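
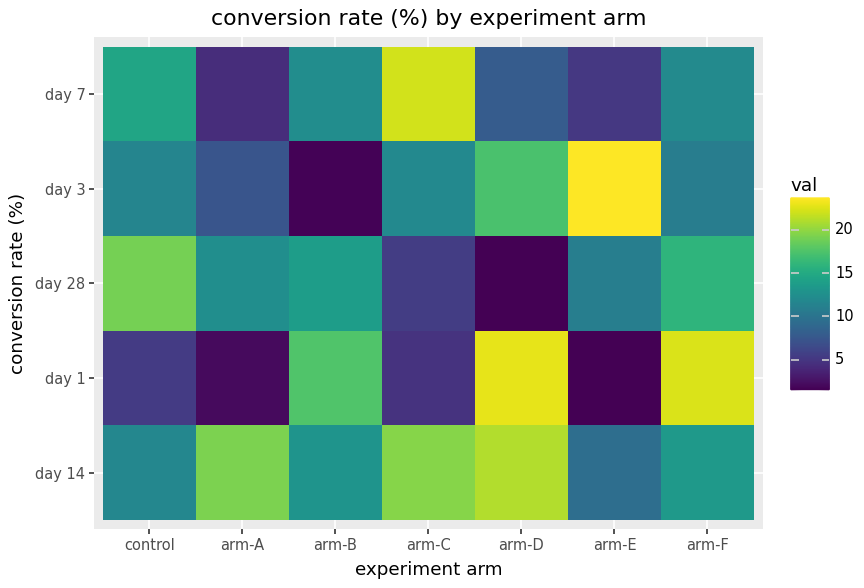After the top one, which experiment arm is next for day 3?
arm-D

Top 3 for day 3: arm-E ≈ 24, arm-D ≈ 18, arm-C ≈ 12.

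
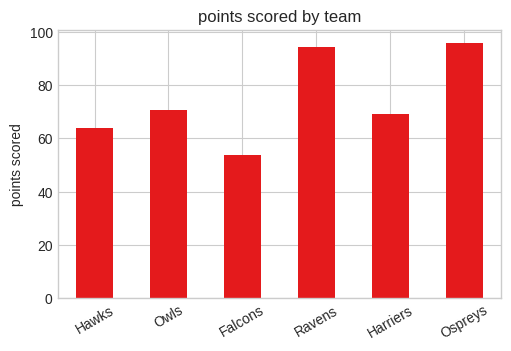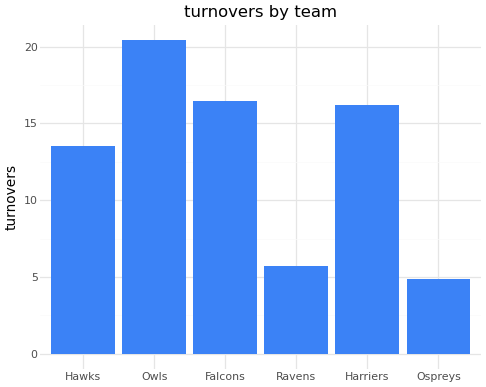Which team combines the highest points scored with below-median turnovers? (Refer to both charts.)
Ospreys

Chart 2 median turnovers ≈ 14; below-median teams: Hawks, Ravens, Ospreys. Among those, Ospreys has the highest points scored (≈ 100).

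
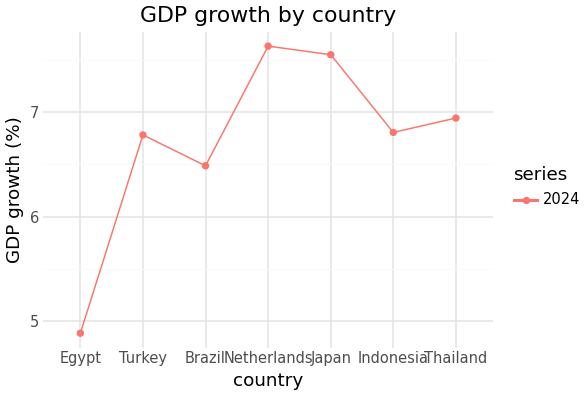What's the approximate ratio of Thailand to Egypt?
≈ 1.4×

Thailand ≈ 7.0, Egypt ≈ 5.0; 7.0/5.0 ≈ 1.4.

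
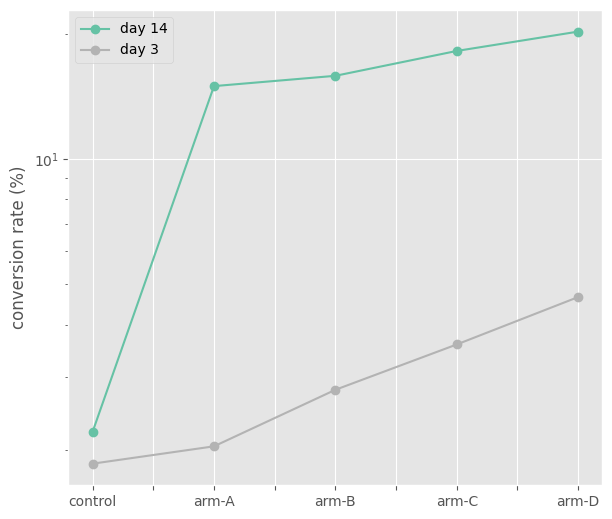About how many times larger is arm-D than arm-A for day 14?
≈ 1.43×

arm-D ≈ 20, arm-A ≈ 14; 20/14 ≈ 1.43.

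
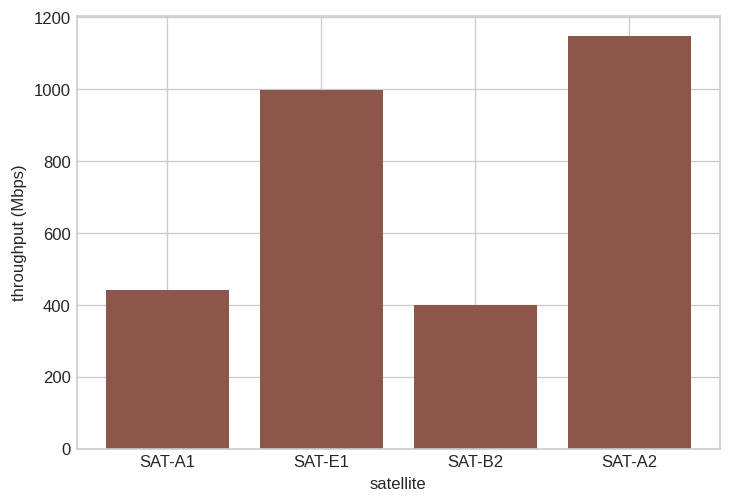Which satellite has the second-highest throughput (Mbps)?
Top 3: SAT-A2 ≈ 1100, SAT-E1 ≈ 1000, SAT-A1 ≈ 400.

SAT-E1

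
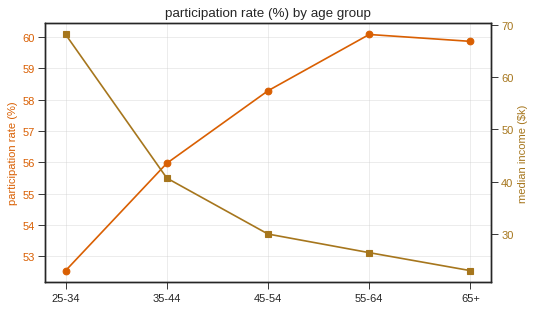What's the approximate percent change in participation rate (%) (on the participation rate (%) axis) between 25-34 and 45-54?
25-34 ≈ 53, 45-54 ≈ 58; (58 − 53) / 53 ≈ +9.4%.

≈ +9.4%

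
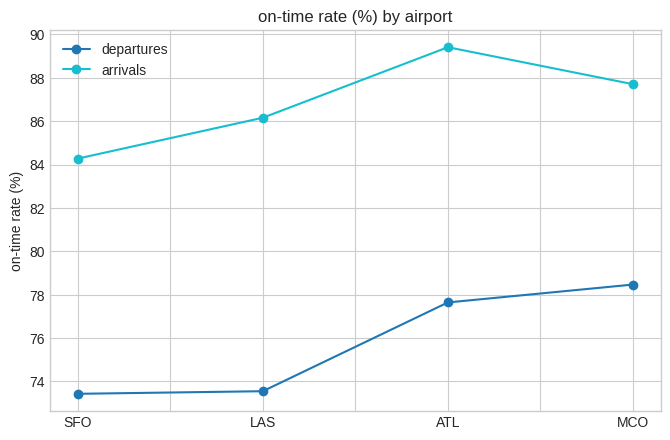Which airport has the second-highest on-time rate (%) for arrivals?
Top 3 for arrivals: ATL ≈ 90, MCO ≈ 88, LAS ≈ 86.

MCO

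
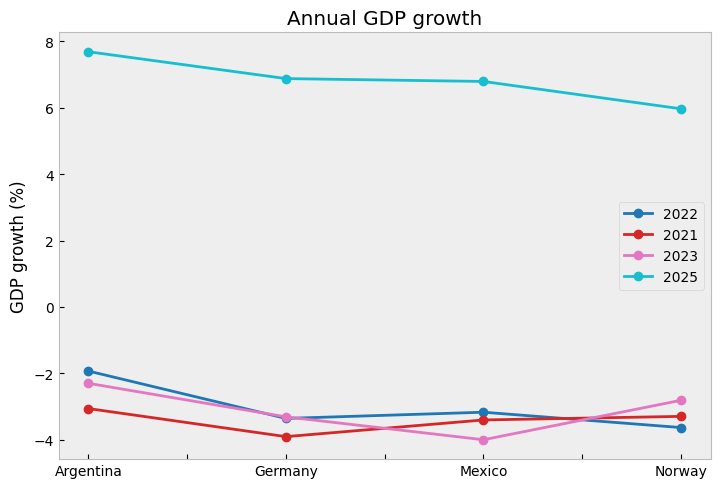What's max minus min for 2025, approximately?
≈ 2

Max Argentina ≈ 8, min Norway ≈ 6; range ≈ 2.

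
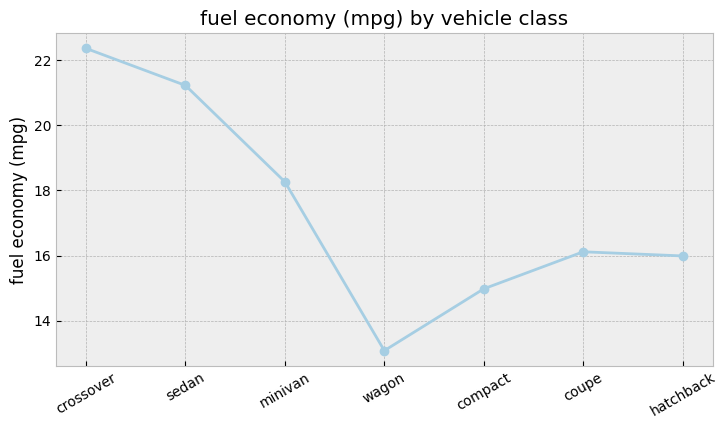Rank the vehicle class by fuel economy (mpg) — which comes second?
sedan

Top 3: crossover ≈ 22, sedan ≈ 21, minivan ≈ 18.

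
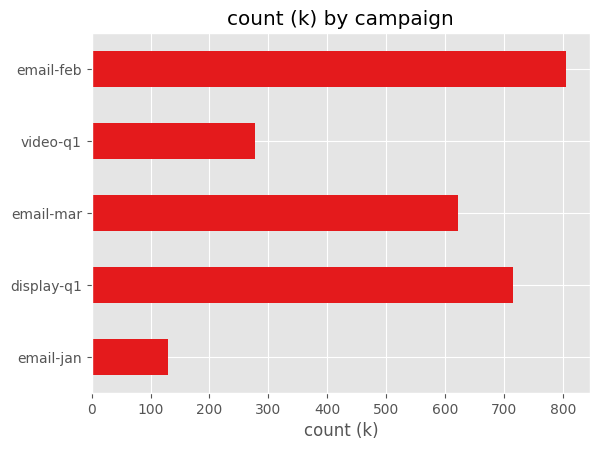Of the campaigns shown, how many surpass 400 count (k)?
Above 400: display-q1, email-mar, email-feb.

3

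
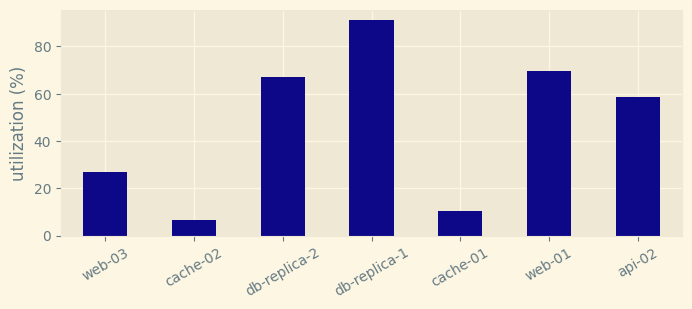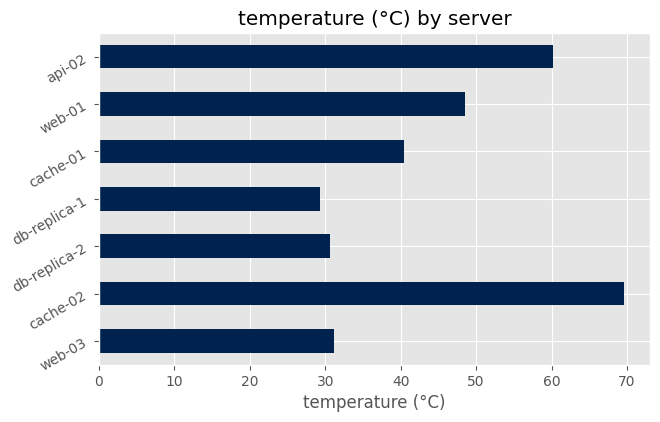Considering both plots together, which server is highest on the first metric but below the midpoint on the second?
db-replica-1

Chart 2 median temperature (°C) ≈ 40; below-median servers: web-03, db-replica-2, db-replica-1. Among those, db-replica-1 has the highest utilization (%) (≈ 90).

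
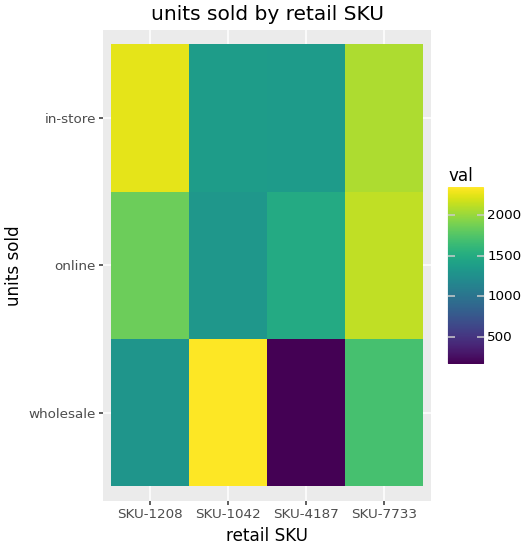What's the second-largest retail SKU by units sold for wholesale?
Top 3 for wholesale: SKU-1042 ≈ 2400, SKU-7733 ≈ 1800, SKU-1208 ≈ 1400.

SKU-7733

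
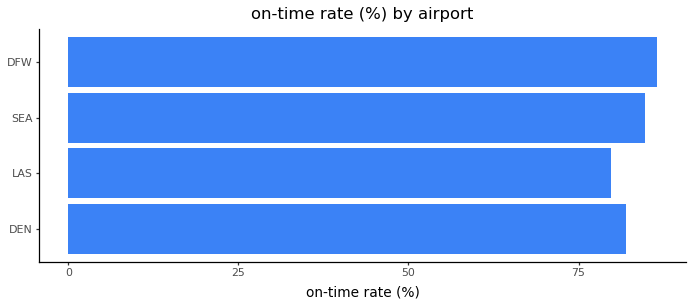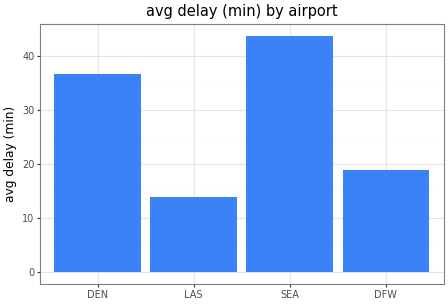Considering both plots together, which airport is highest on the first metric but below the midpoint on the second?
DFW

Chart 2 median avg delay (min) ≈ 30; below-median airports: LAS, DFW. Among those, DFW has the highest on-time rate (%) (≈ 90).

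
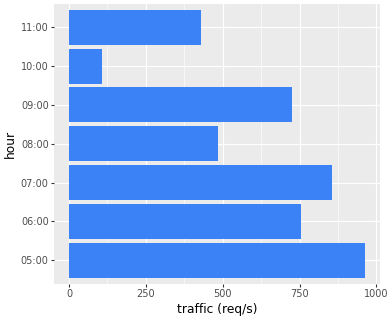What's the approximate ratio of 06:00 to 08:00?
06:00 ≈ 800, 08:00 ≈ 500; 800/500 ≈ 1.6.

≈ 1.6×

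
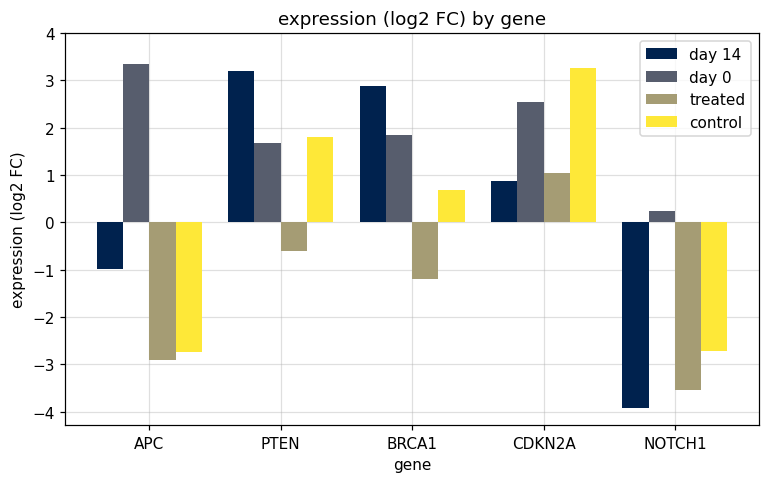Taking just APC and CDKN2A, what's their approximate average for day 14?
≈ 0

(-1 + 1) / 2 ≈ 0.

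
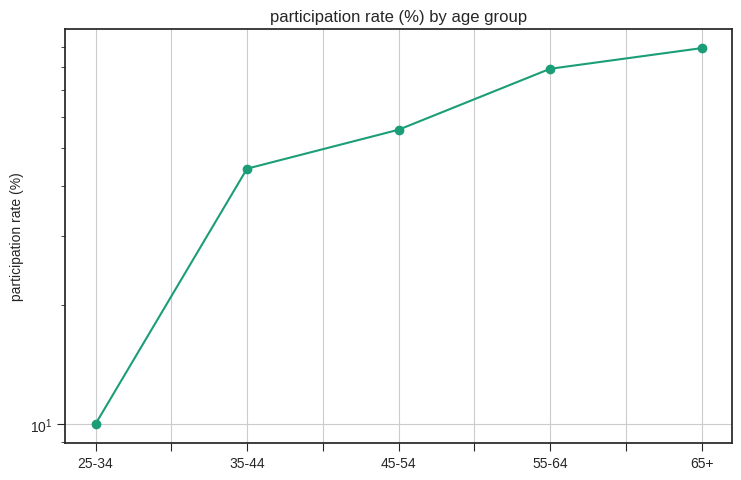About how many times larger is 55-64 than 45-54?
≈ 1.33×

55-64 ≈ 80, 45-54 ≈ 60; 80/60 ≈ 1.33.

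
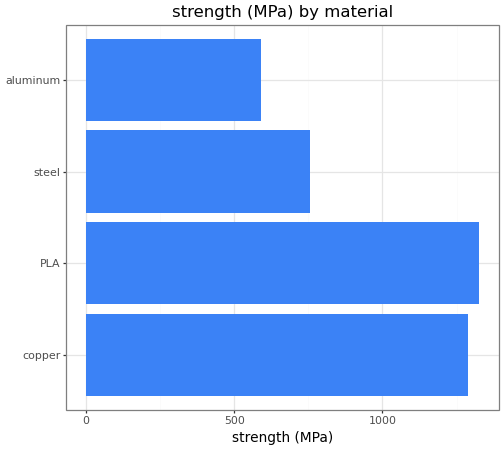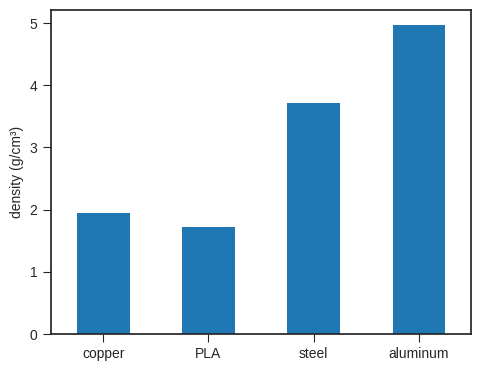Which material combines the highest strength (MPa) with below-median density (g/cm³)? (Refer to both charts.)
PLA

Chart 2 median density (g/cm³) ≈ 3; below-median materials: copper, PLA. Among those, PLA has the highest strength (MPa) (≈ 1400).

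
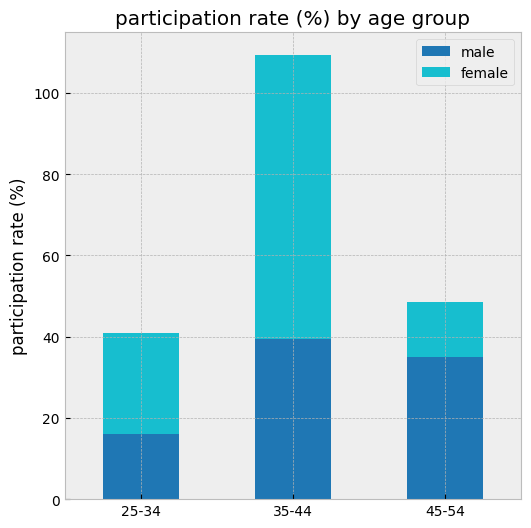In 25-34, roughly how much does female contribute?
≈ 20

female top ≈ 40, bottom ≈ 20; segment ≈ 20.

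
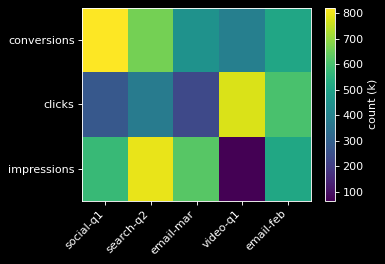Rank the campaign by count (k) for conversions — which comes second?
search-q2

Top 3 for conversions: social-q1 ≈ 800, search-q2 ≈ 700, email-feb ≈ 500.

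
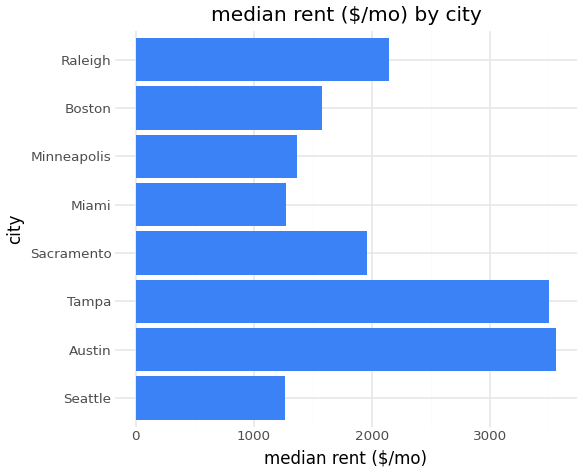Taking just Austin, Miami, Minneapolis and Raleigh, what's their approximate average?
(3500 + 1500 + 1500 + 2000) / 4 ≈ 2125.

≈ 2125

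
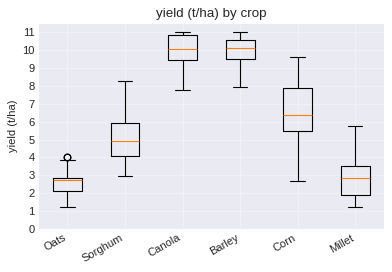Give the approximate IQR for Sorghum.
≈ 2

Q3 ≈ 6, Q1 ≈ 4; IQR ≈ 2.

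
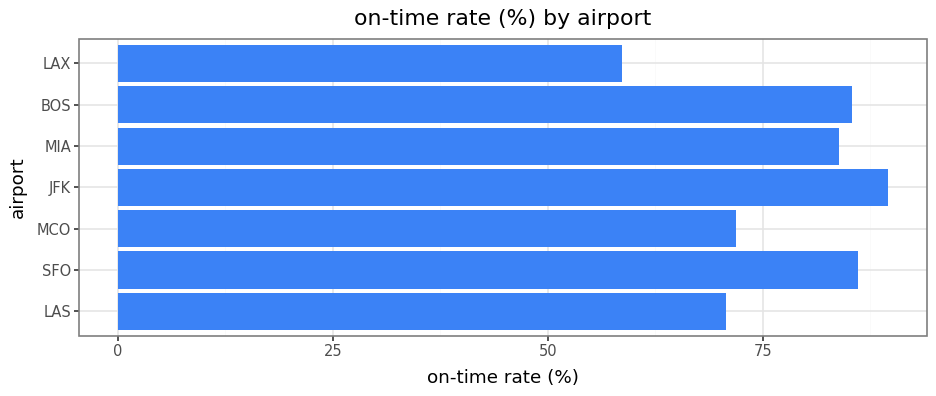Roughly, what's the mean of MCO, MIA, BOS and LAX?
(70 + 80 + 90 + 60) / 4 ≈ 75.

≈ 75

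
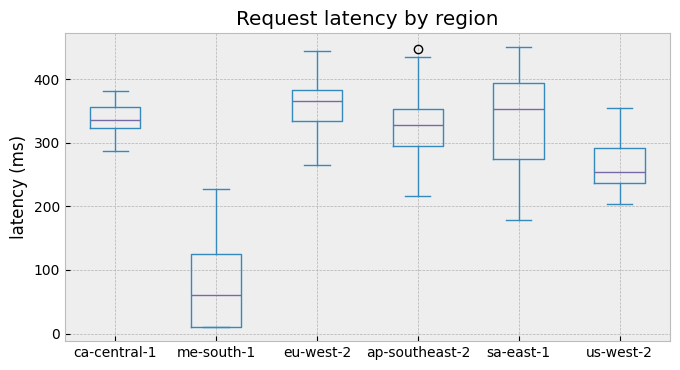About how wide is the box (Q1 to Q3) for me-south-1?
Q3 ≈ 100, Q1 ≈ 0; IQR ≈ 100.

≈ 100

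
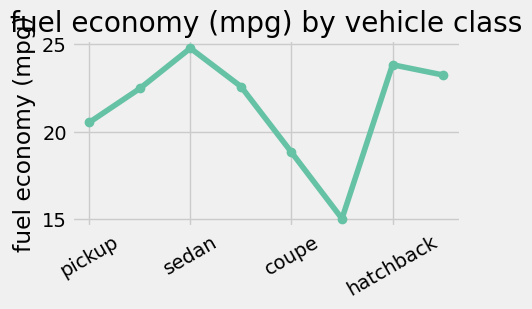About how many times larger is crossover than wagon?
crossover ≈ 23, wagon ≈ 15; 23/15 ≈ 1.53.

≈ 1.53×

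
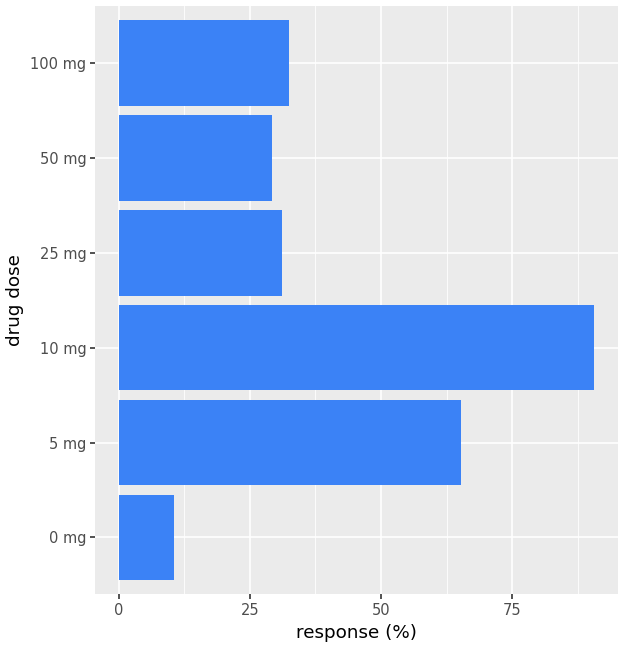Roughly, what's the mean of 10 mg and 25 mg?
≈ 60

(90 + 30) / 2 ≈ 60.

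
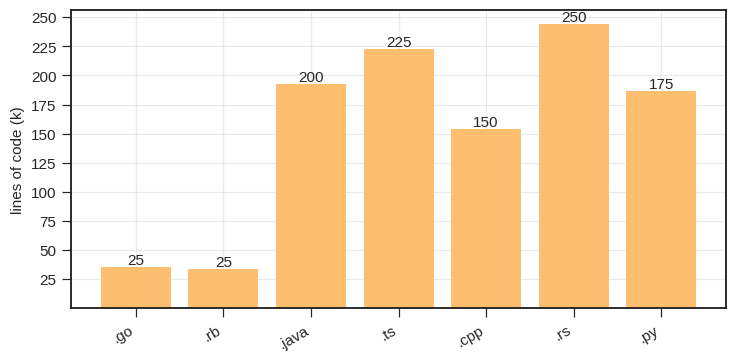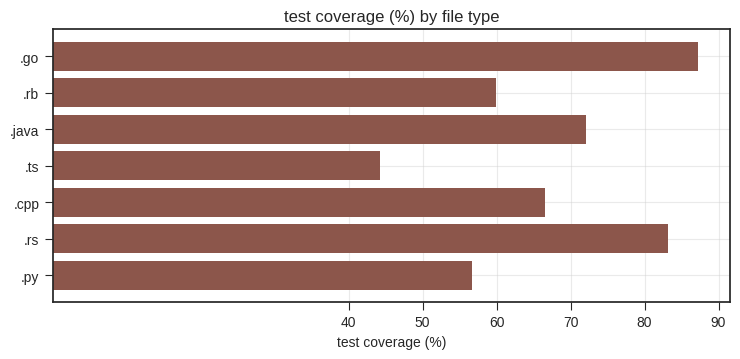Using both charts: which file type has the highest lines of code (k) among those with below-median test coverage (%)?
.ts

Chart 2 median test coverage (%) ≈ 70; below-median file types: .rb, .ts, .py. Among those, .ts has the highest lines of code (k) (≈ 225).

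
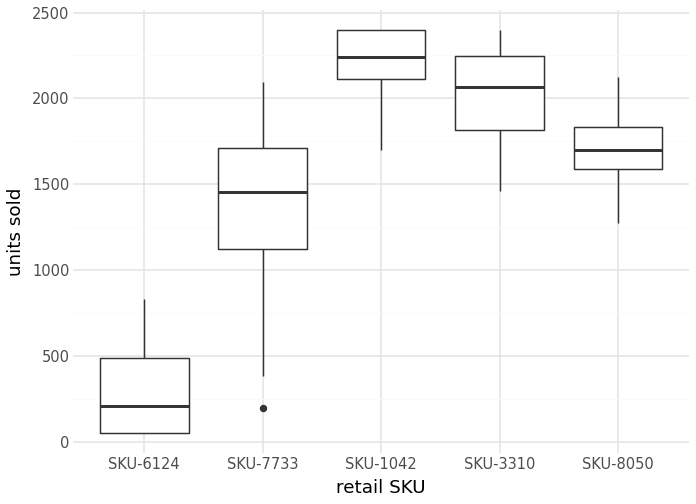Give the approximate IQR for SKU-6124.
≈ 400

Q3 ≈ 400, Q1 ≈ 0; IQR ≈ 400.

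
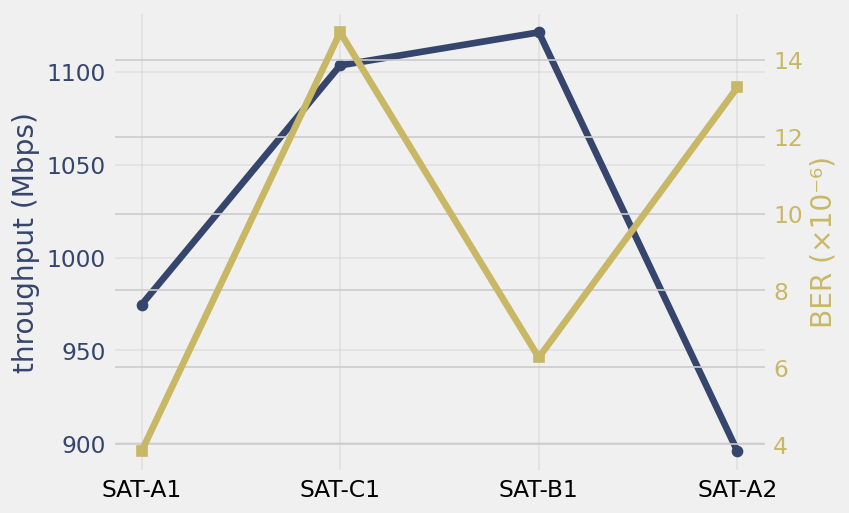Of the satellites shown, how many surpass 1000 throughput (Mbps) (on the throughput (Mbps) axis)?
2

Above 1000: SAT-C1, SAT-B1.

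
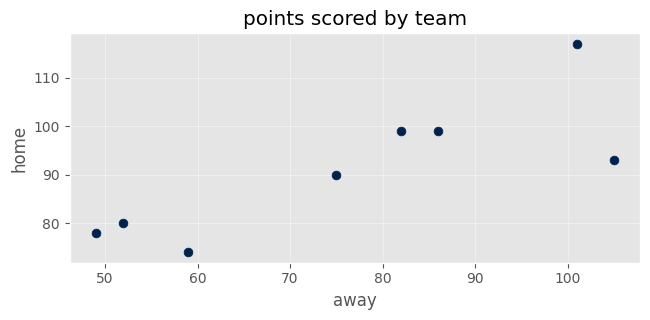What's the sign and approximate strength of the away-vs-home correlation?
positive, strong

Points are positively correlated; strong (|r| ≈ 0.8).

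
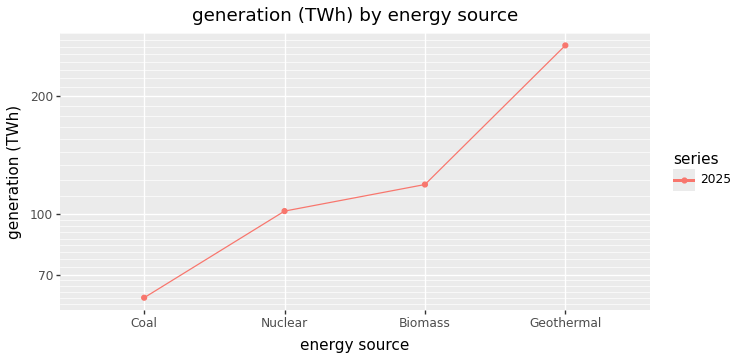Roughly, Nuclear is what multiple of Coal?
Nuclear ≈ 100, Coal ≈ 60; 100/60 ≈ 1.67.

≈ 1.67×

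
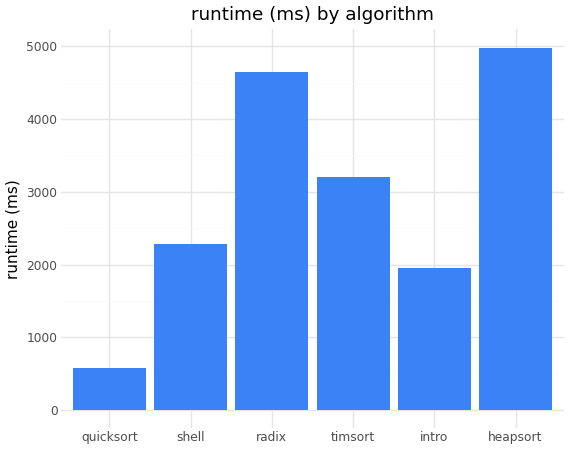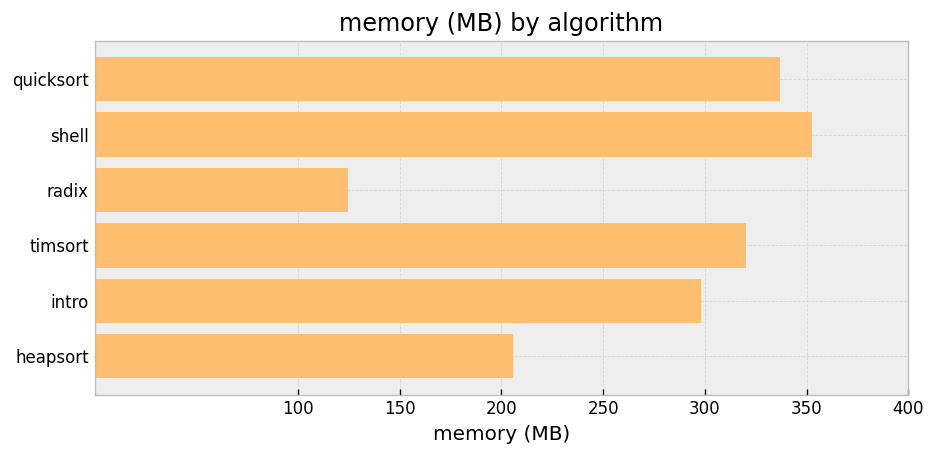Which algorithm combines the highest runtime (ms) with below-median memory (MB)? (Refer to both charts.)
heapsort

Chart 2 median memory (MB) ≈ 300; below-median algorithms: radix, intro, heapsort. Among those, heapsort has the highest runtime (ms) (≈ 5000).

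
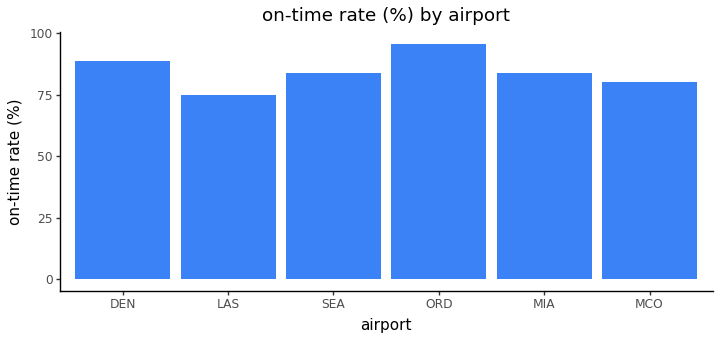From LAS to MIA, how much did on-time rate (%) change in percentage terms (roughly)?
LAS ≈ 70, MIA ≈ 80; (80 − 70) / 70 ≈ +14.3%.

≈ +14.3%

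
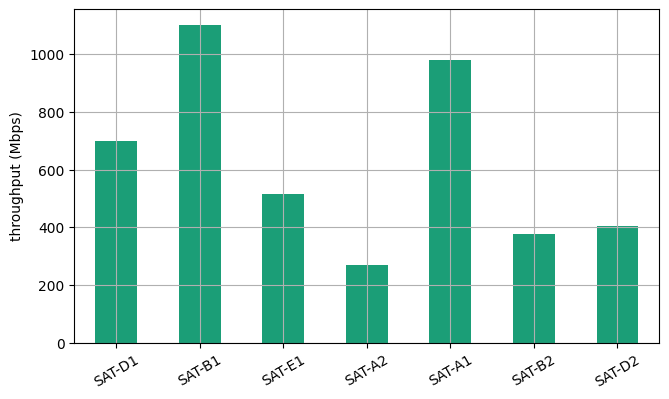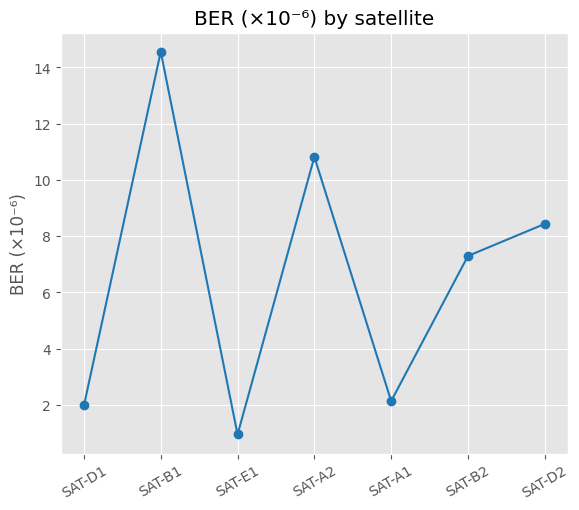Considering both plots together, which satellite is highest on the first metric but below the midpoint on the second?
SAT-A1

Chart 2 median BER (×10⁻⁶) ≈ 8; below-median satellites: SAT-D1, SAT-E1, SAT-A1. Among those, SAT-A1 has the highest throughput (Mbps) (≈ 1000).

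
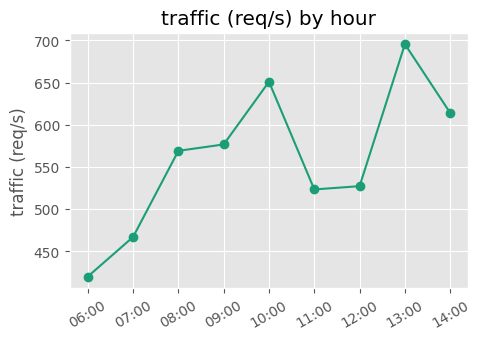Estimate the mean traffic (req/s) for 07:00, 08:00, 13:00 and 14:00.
(475 + 575 + 700 + 625) / 4 ≈ 594.

≈ 594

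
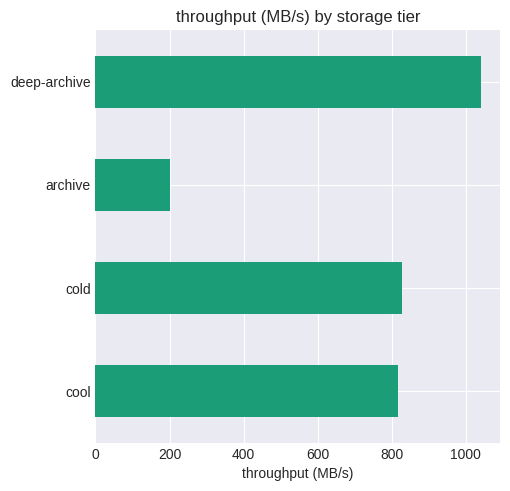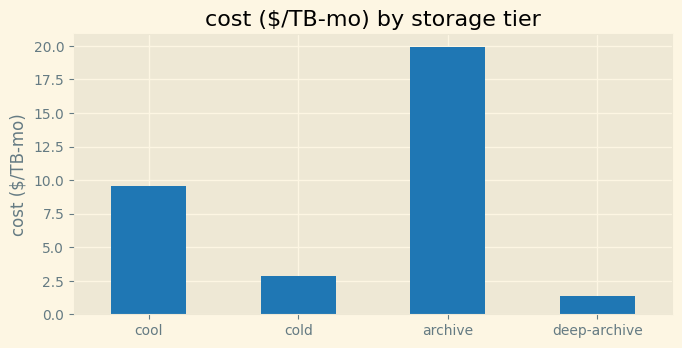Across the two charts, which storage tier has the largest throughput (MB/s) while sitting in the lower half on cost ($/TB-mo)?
Chart 2 median cost ($/TB-mo) ≈ 6; below-median storage tiers: cold, deep-archive. Among those, deep-archive has the highest throughput (MB/s) (≈ 1000).

deep-archive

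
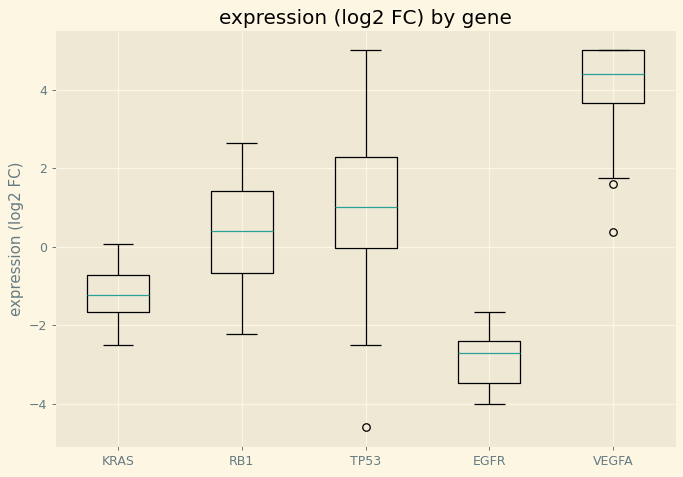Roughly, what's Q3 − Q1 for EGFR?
Q3 ≈ -2, Q1 ≈ -3; IQR ≈ 1.

≈ 1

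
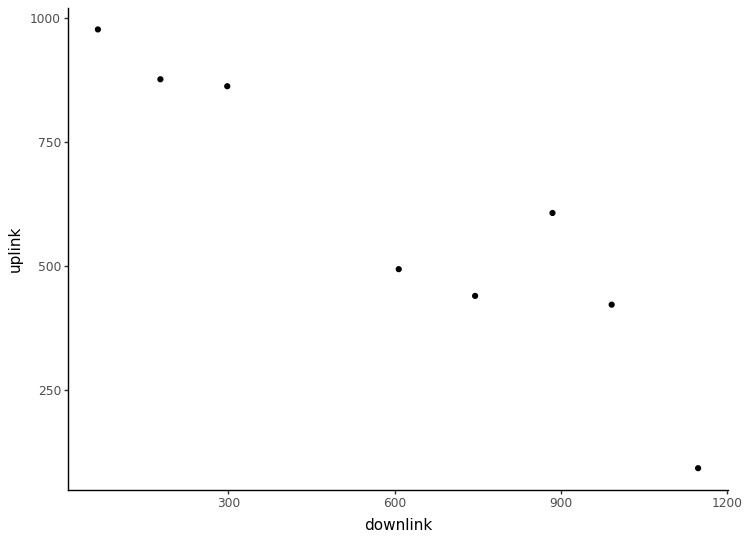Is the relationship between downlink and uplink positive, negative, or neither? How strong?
negative, strong

Points are negatively correlated; strong (|r| ≈ 0.9).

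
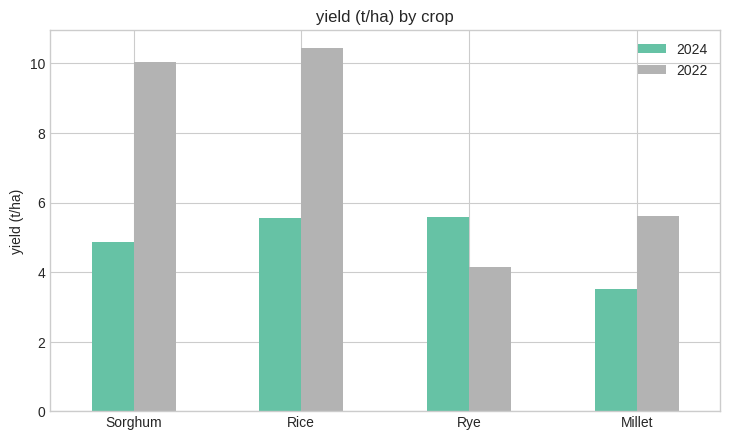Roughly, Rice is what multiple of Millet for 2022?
Rice ≈ 10, Millet ≈ 6; 10/6 ≈ 1.67.

≈ 1.67×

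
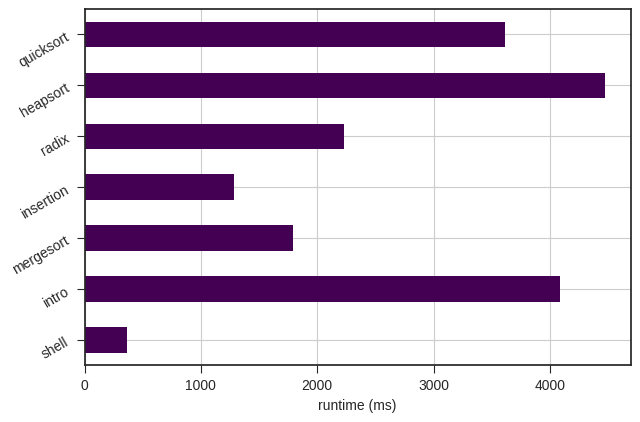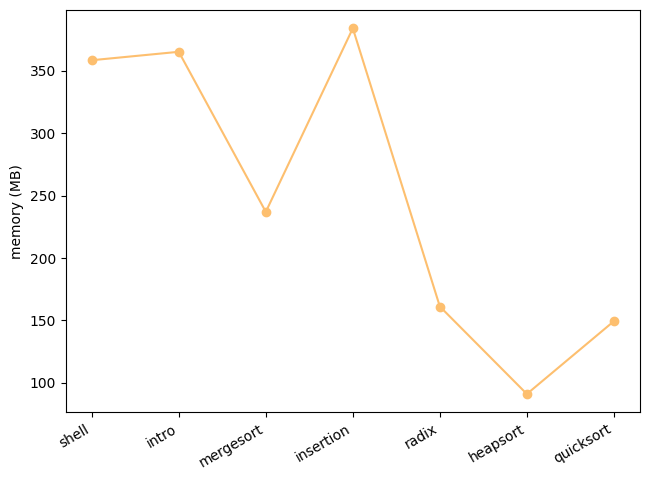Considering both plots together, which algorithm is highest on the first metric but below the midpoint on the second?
Chart 2 median memory (MB) ≈ 250; below-median algorithms: radix, heapsort, quicksort. Among those, heapsort has the highest runtime (ms) (≈ 4500).

heapsort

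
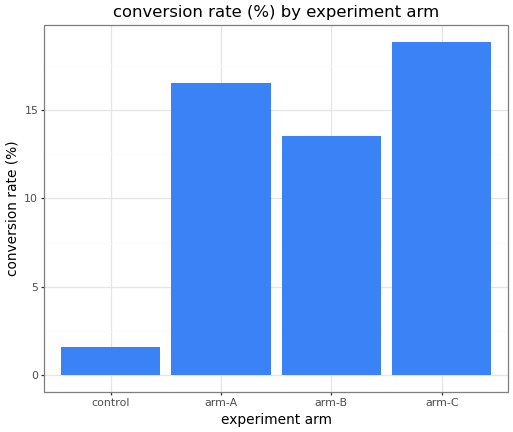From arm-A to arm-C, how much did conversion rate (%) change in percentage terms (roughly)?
arm-A ≈ 16, arm-C ≈ 18; (18 − 16) / 16 ≈ +12.5%.

≈ +12.5%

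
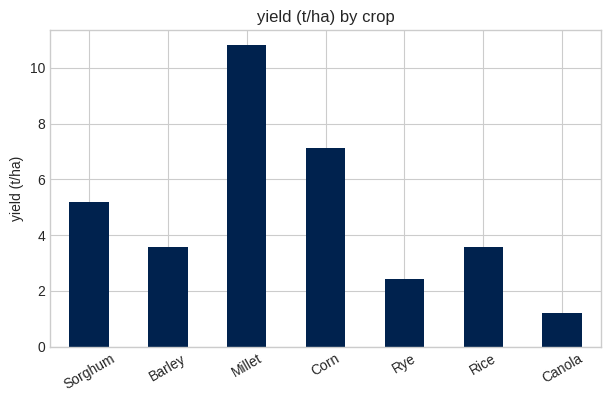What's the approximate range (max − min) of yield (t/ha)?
≈ 10

Max Millet ≈ 11, min Canola ≈ 1; range ≈ 10.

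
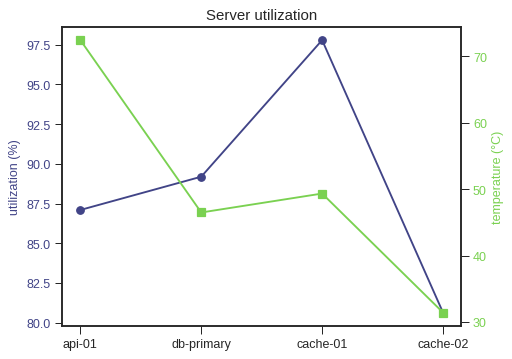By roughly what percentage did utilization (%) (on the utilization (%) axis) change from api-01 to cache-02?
≈ -9.1%

api-01 ≈ 88, cache-02 ≈ 80; (80 − 88) / 88 ≈ -9.1%.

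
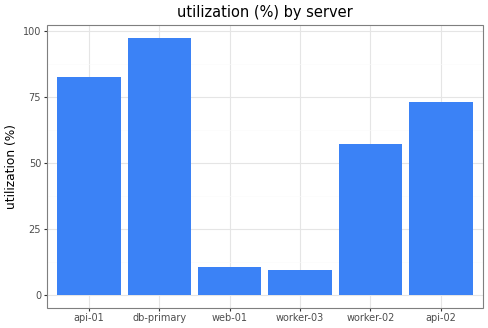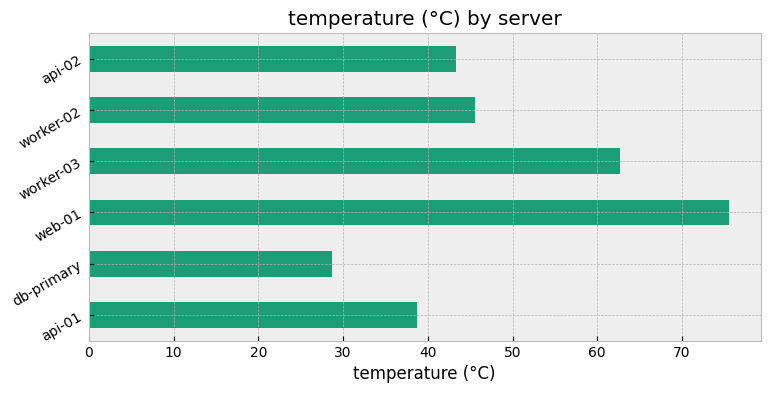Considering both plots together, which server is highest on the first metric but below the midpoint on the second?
Chart 2 median temperature (°C) ≈ 40; below-median servers: api-01, db-primary, api-02. Among those, db-primary has the highest utilization (%) (≈ 100).

db-primary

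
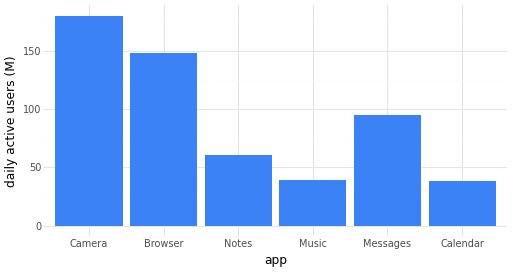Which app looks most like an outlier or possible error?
Camera

Camera ≈ 180; the rest sit between ≈ 40 and ≈ 140.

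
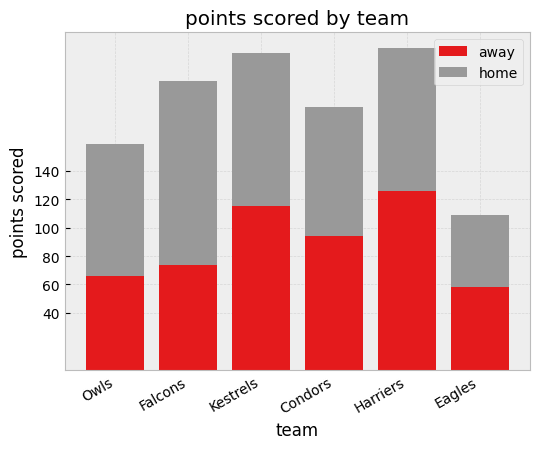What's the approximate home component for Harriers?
≈ 100

home top ≈ 220, bottom ≈ 120; segment ≈ 100.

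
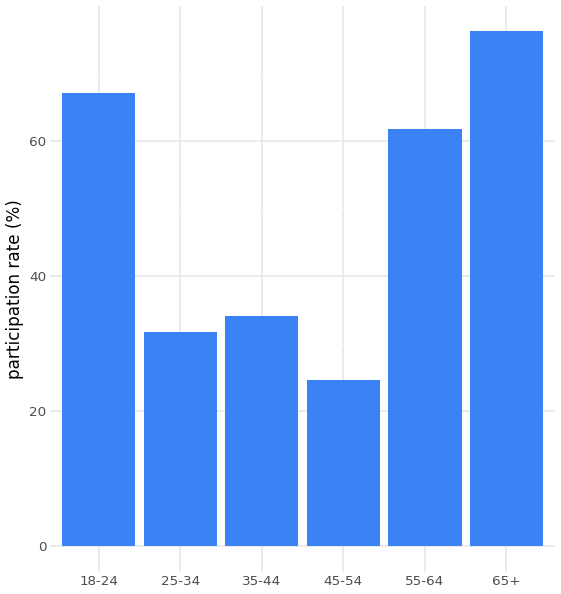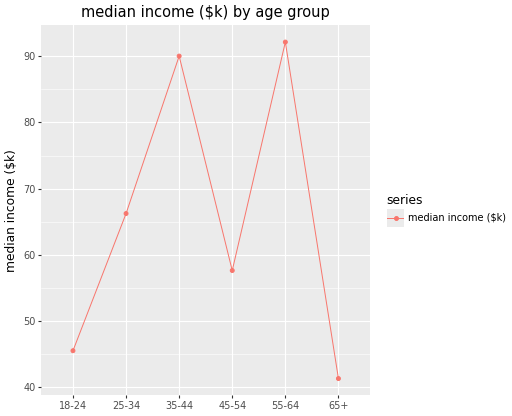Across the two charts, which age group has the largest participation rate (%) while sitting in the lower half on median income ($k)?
65+

Chart 2 median median income ($k) ≈ 60; below-median age groups: 18-24, 45-54, 65+. Among those, 65+ has the highest participation rate (%) (≈ 80).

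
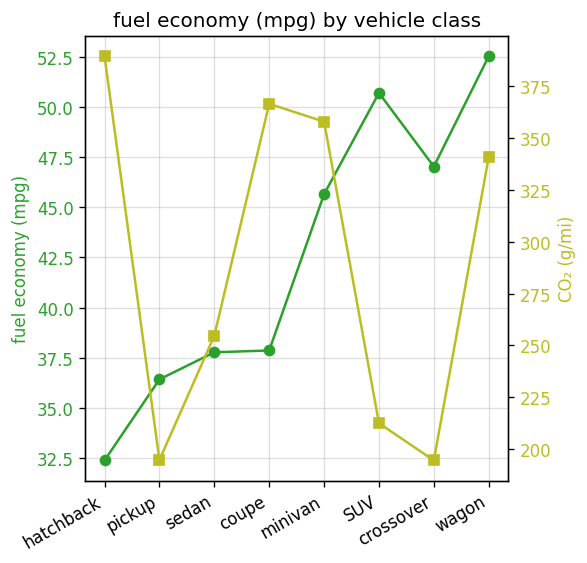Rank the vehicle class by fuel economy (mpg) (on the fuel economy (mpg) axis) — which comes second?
SUV

Top 3 (on the fuel economy (mpg) axis): wagon ≈ 52, SUV ≈ 50, crossover ≈ 48.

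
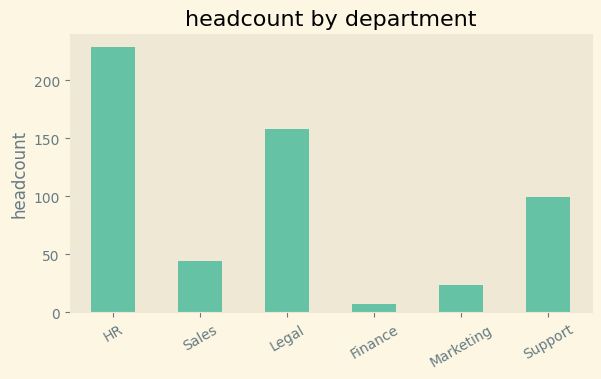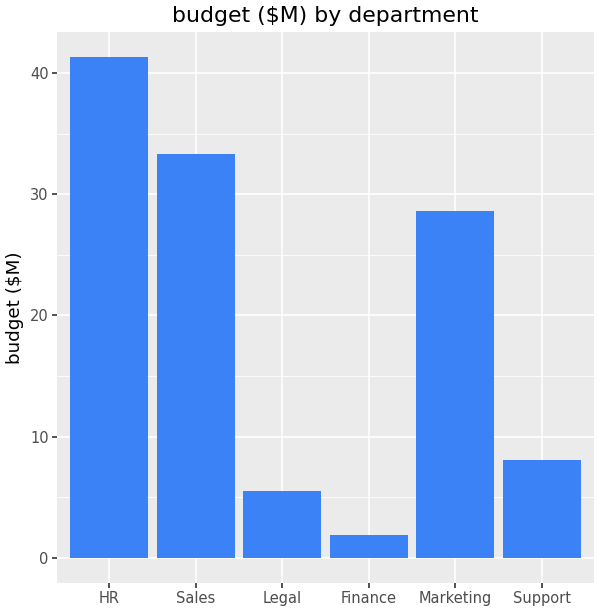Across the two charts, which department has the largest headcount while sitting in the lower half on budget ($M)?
Chart 2 median budget ($M) ≈ 20; below-median departments: Legal, Finance, Support. Among those, Legal has the highest headcount (≈ 150).

Legal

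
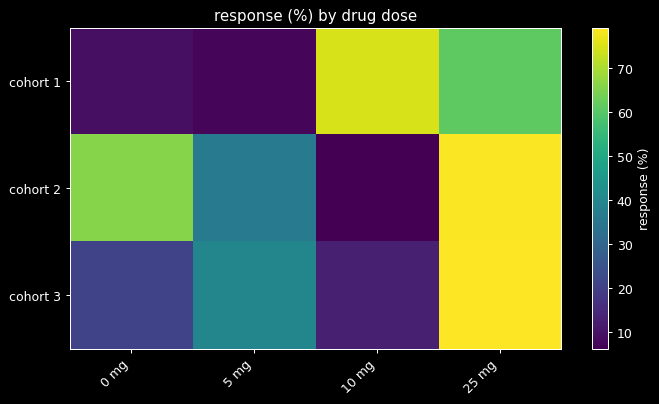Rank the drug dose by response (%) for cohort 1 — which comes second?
25 mg

Top 3 for cohort 1: 10 mg ≈ 70, 25 mg ≈ 60, 0 mg ≈ 10.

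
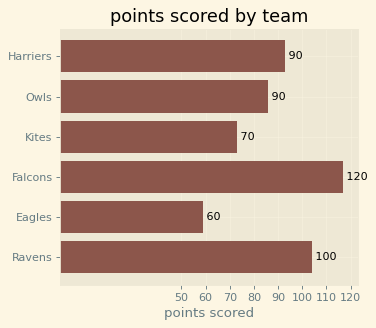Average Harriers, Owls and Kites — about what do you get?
(90 + 90 + 70) / 3 ≈ 83.

≈ 83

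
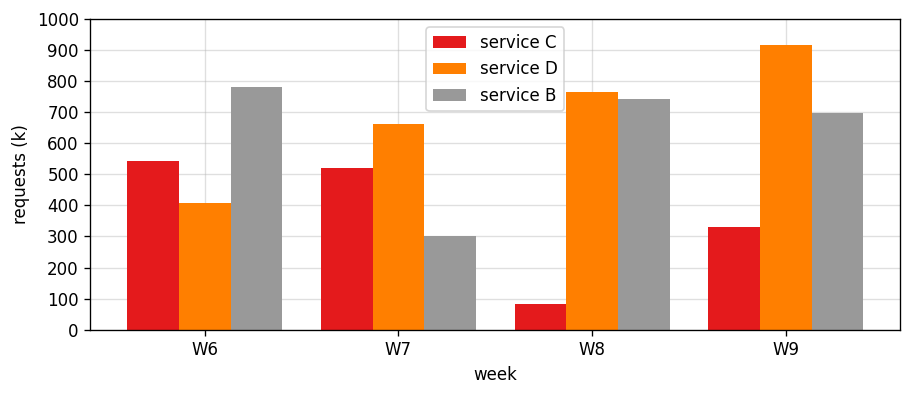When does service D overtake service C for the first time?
W7

W6: service D ≈ 400 vs service C ≈ 500 (not yet); W7: service D ≈ 700 vs service C ≈ 500 (first crossover).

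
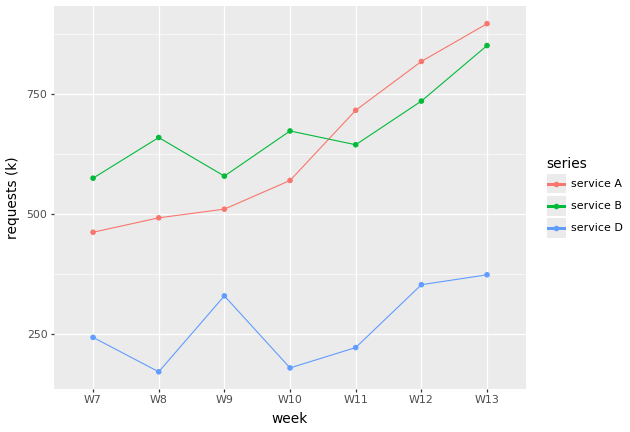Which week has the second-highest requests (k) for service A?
Top 3 for service A: W13 ≈ 900, W12 ≈ 800, W11 ≈ 700.

W12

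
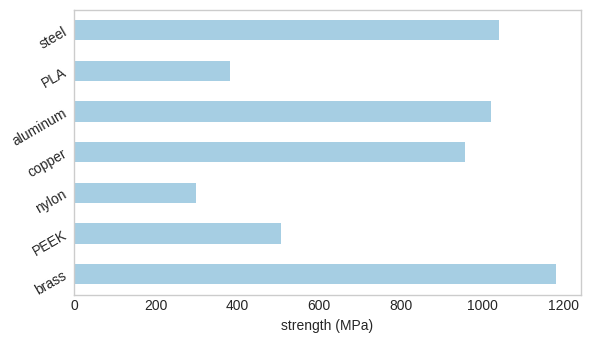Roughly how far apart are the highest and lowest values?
≈ 900

Max brass ≈ 1200, min nylon ≈ 300; range ≈ 900.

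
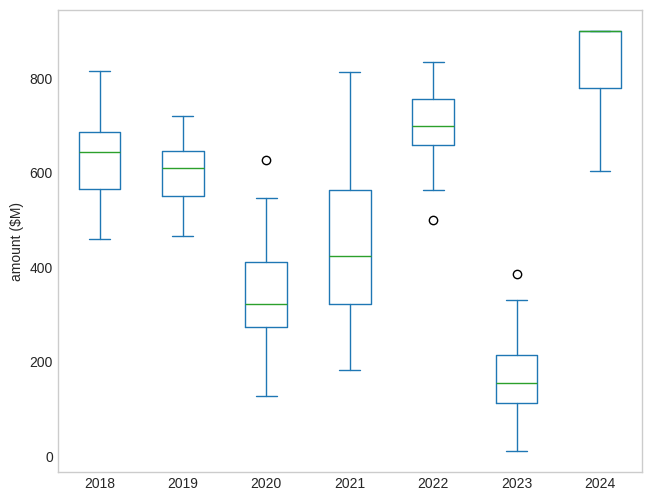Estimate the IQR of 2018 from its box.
Q3 ≈ 700, Q1 ≈ 600; IQR ≈ 100.

≈ 100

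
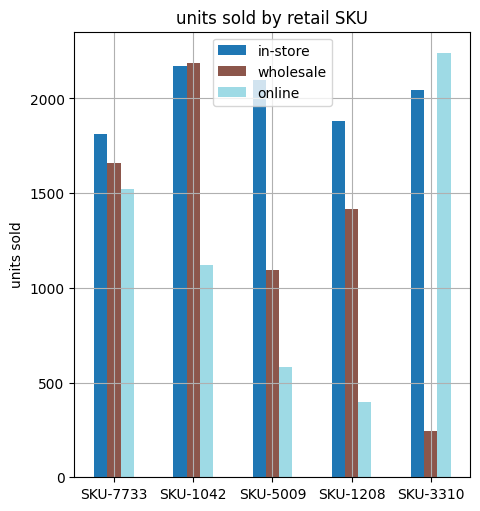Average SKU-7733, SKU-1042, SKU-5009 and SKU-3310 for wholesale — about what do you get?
≈ 1250

(1600 + 2200 + 1000 + 200) / 4 ≈ 1250.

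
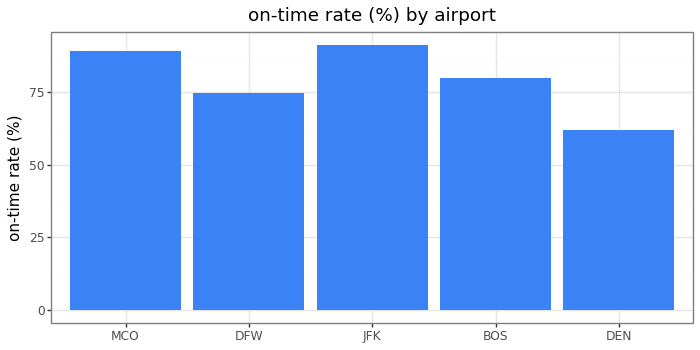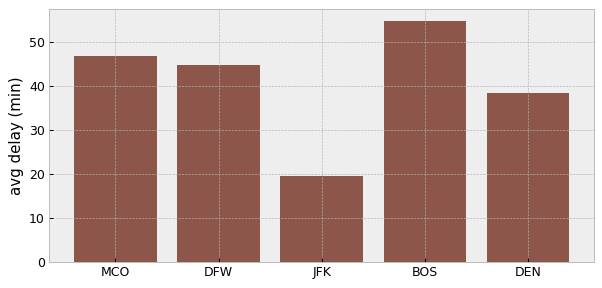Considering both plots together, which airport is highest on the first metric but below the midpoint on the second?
JFK

Chart 2 median avg delay (min) ≈ 40; below-median airports: JFK, DEN. Among those, JFK has the highest on-time rate (%) (≈ 90).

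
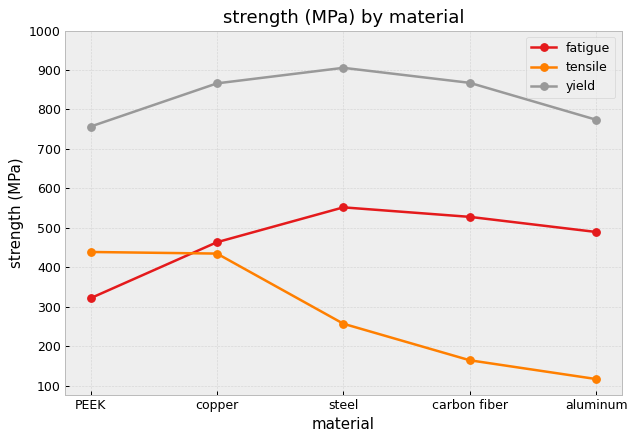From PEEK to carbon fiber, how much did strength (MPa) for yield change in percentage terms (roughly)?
≈ +12.5%

PEEK ≈ 800, carbon fiber ≈ 900; (900 − 800) / 800 ≈ +12.5%.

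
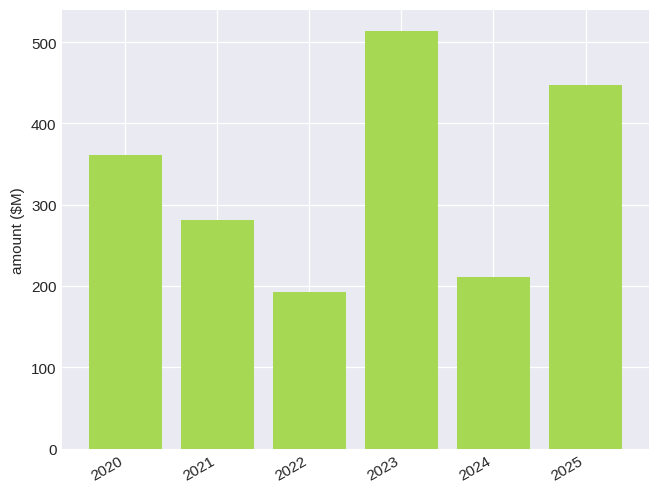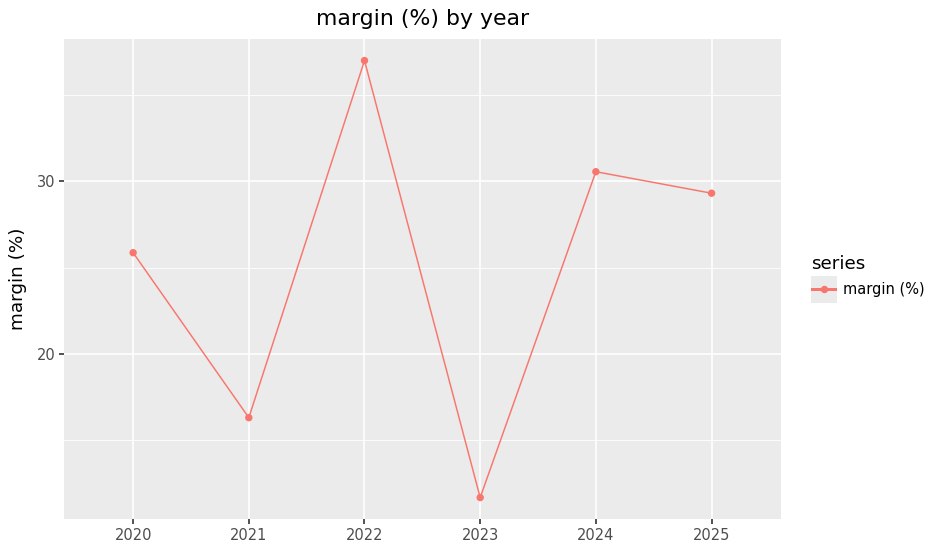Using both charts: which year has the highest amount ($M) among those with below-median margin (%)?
Chart 2 median margin (%) ≈ 30; below-median years: 2020, 2021, 2023. Among those, 2023 has the highest amount ($M) (≈ 500).

2023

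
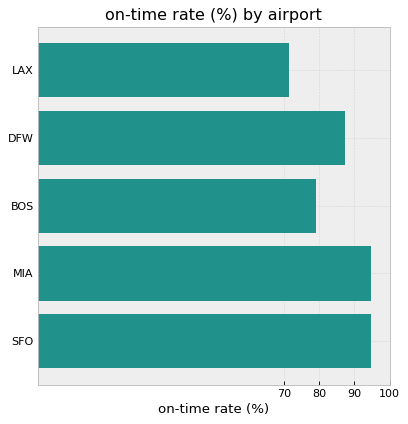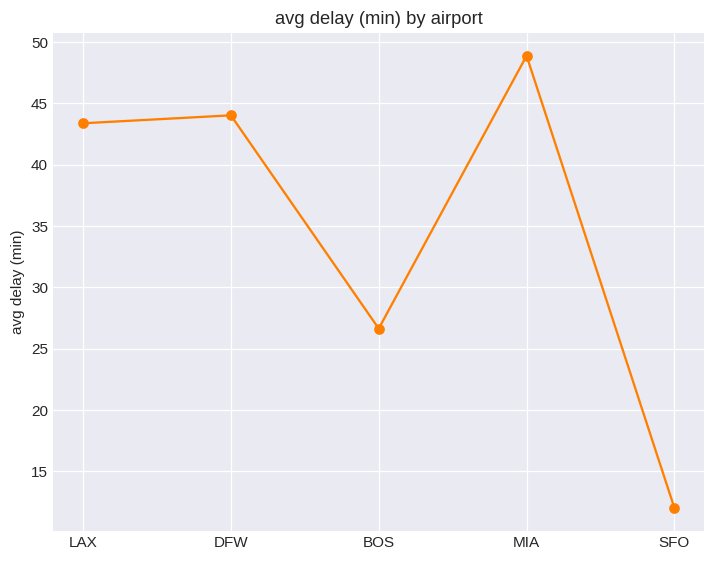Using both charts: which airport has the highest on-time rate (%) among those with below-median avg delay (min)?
Chart 2 median avg delay (min) ≈ 45; below-median airports: BOS, SFO. Among those, SFO has the highest on-time rate (%) (≈ 90).

SFO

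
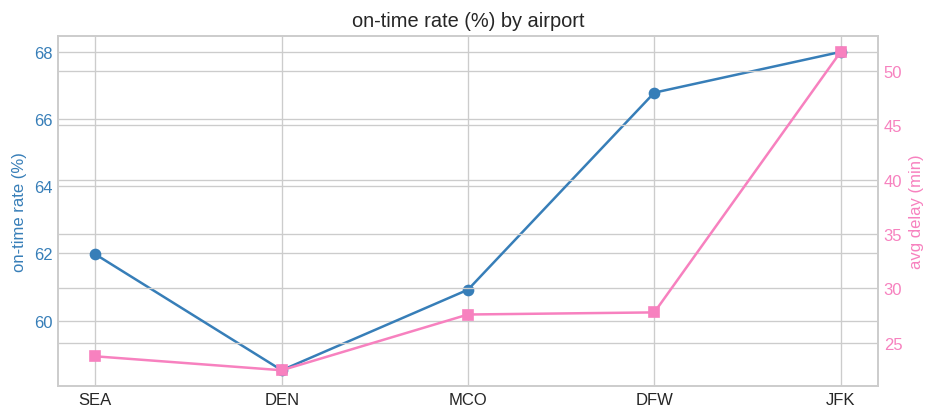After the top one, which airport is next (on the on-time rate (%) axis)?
Top 3 (on the on-time rate (%) axis): JFK ≈ 68, DFW ≈ 67, SEA ≈ 62.

DFW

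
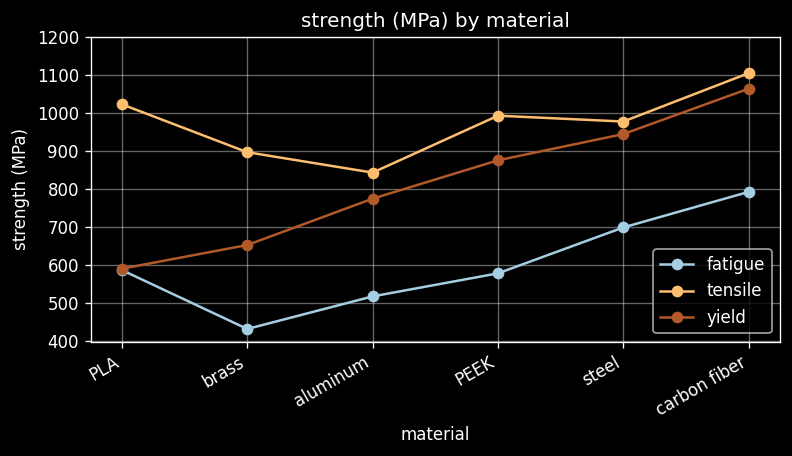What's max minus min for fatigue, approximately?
Max carbon fiber ≈ 800, min brass ≈ 400; range ≈ 400.

≈ 400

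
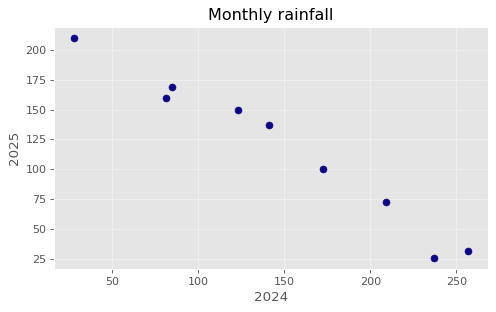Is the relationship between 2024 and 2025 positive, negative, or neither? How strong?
Points are negatively correlated; strong (|r| ≈ 1.0).

negative, strong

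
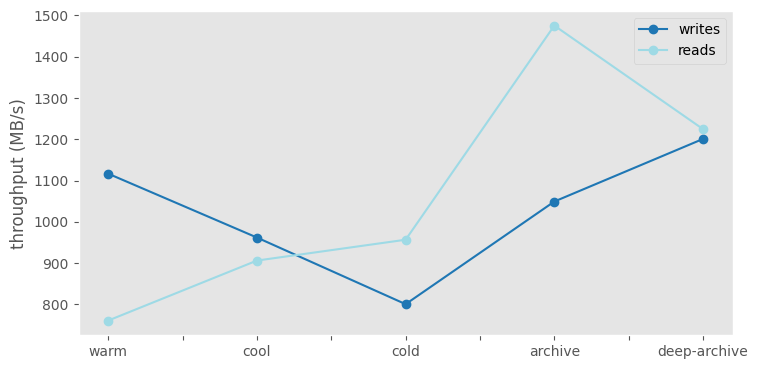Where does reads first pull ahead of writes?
cold

cool: reads ≈ 900 vs writes ≈ 1000 (not yet); cold: reads ≈ 1000 vs writes ≈ 800 (first crossover).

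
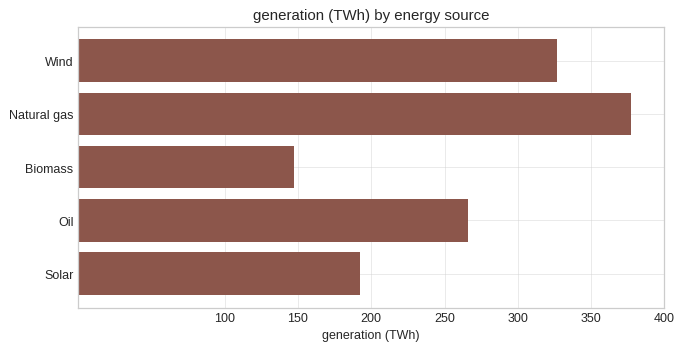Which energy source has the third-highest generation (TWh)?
Top 4: Natural gas ≈ 400, Wind ≈ 350, Oil ≈ 250, Solar ≈ 200.

Oil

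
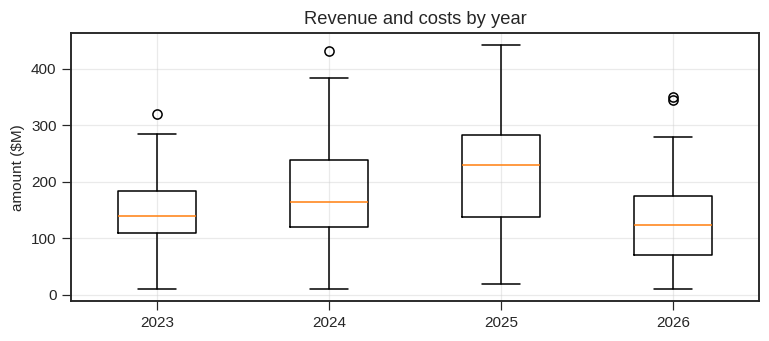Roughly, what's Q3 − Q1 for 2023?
Q3 ≈ 180, Q1 ≈ 110; IQR ≈ 70.

≈ 70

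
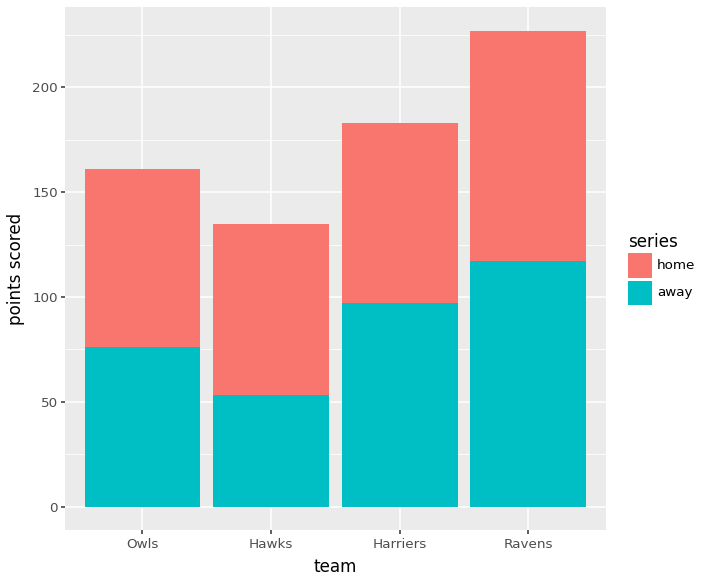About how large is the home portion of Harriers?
home top ≈ 180, bottom ≈ 100; segment ≈ 80.

≈ 80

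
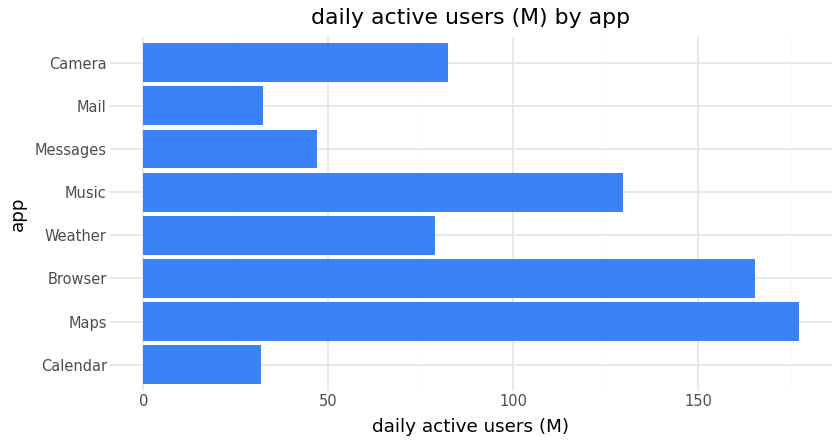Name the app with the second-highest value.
Browser

Top 3: Maps ≈ 180, Browser ≈ 160, Music ≈ 120.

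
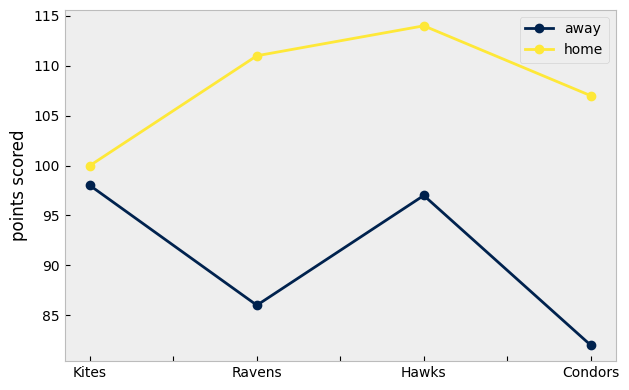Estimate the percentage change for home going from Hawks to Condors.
Hawks ≈ 115, Condors ≈ 105; (105 − 115) / 115 ≈ -8.7%.

≈ -8.7%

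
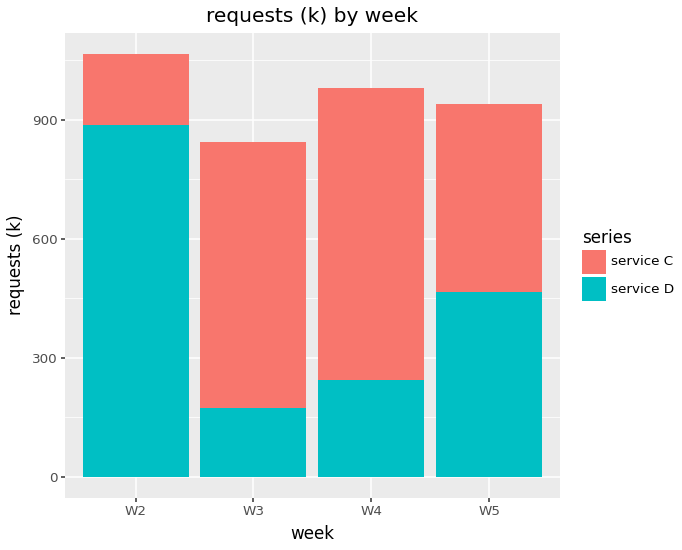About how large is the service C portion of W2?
service C top ≈ 1100, bottom ≈ 900; segment ≈ 200.

≈ 200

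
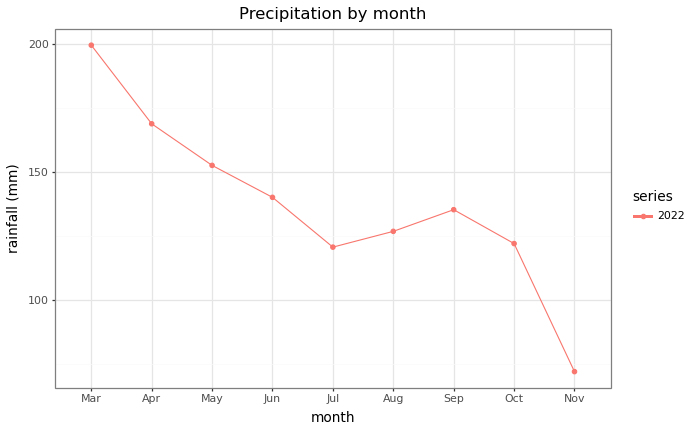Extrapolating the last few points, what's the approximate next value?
≈ 50

Last three: 140, 120, 80 → slope ≈ -30/step → next ≈ 50.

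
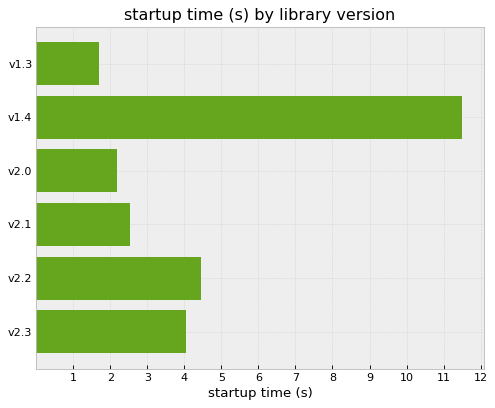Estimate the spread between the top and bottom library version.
Max v1.4 ≈ 12, min v1.3 ≈ 2; range ≈ 10.

≈ 10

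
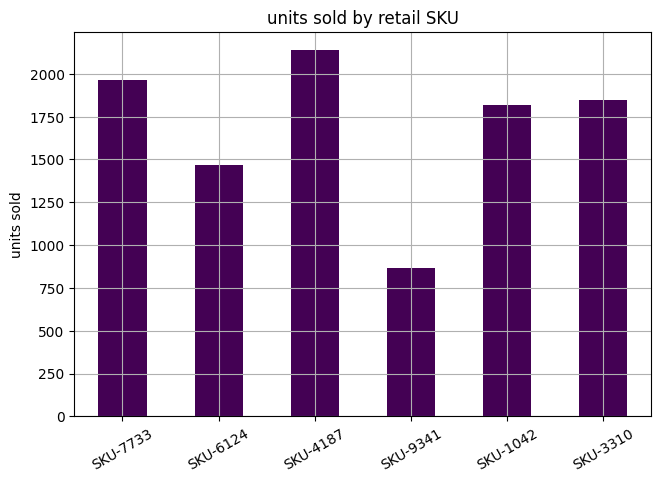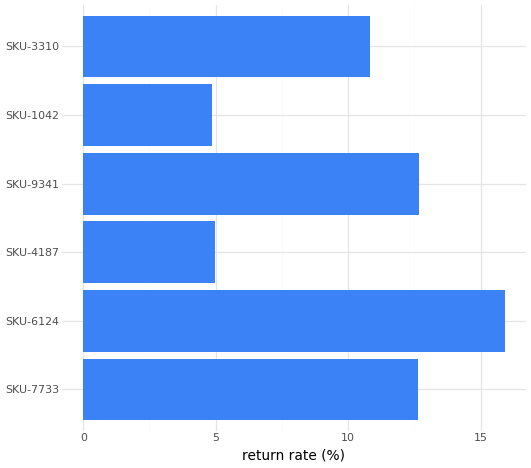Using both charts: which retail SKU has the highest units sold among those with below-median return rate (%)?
SKU-4187

Chart 2 median return rate (%) ≈ 12; below-median retail SKUs: SKU-4187, SKU-1042, SKU-3310. Among those, SKU-4187 has the highest units sold (≈ 2200).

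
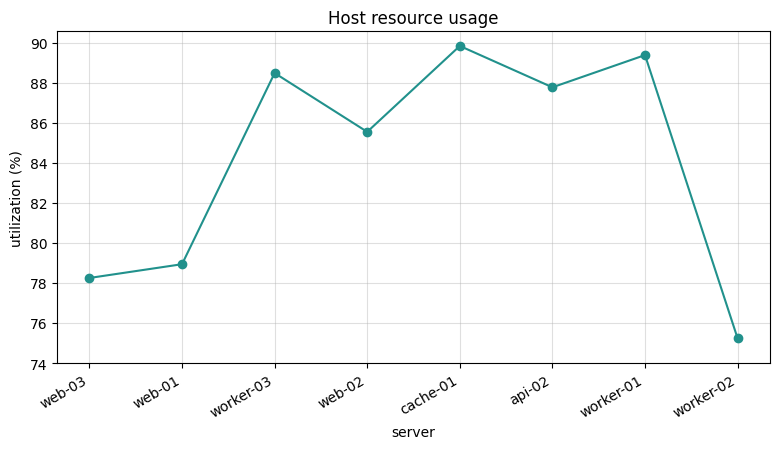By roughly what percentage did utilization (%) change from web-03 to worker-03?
web-03 ≈ 78, worker-03 ≈ 88; (88 − 78) / 78 ≈ +12.8%.

≈ +12.8%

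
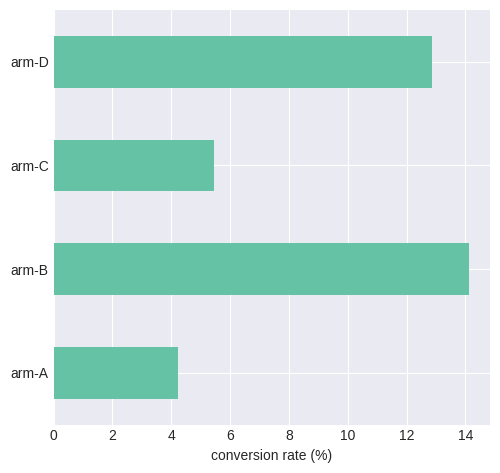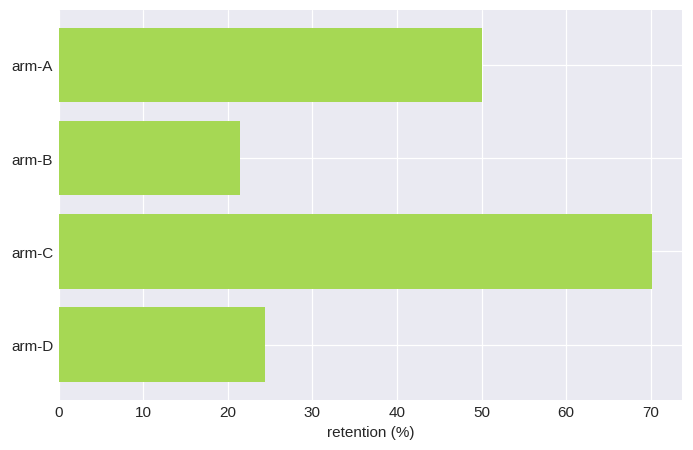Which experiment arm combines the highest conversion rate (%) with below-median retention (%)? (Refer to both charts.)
Chart 2 median retention (%) ≈ 40; below-median experiment arms: arm-B, arm-D. Among those, arm-B has the highest conversion rate (%) (≈ 14).

arm-B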